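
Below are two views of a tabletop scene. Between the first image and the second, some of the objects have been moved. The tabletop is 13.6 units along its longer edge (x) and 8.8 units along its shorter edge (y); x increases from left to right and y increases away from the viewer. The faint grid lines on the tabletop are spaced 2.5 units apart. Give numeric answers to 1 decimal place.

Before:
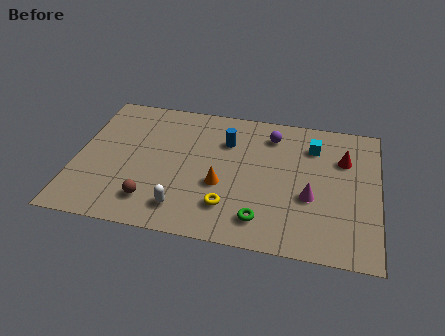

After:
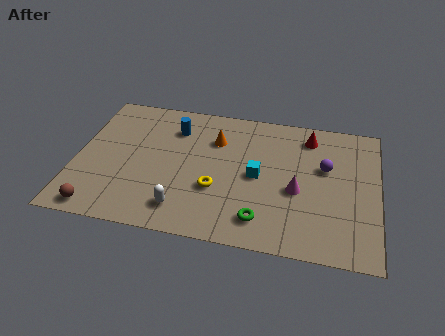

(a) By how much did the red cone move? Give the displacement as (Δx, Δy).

(-1.6, 1.2)

From the two frames, the red cone sits at roughly (12.0, 6.1) before and (10.4, 7.3) after.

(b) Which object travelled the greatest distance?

the cyan cube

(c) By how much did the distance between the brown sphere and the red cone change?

+1.7

They were about 9.4 units apart before and 11.1 after — 1.7 units further apart.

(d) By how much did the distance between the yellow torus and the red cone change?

-0.6

They were about 6.4 units apart before and 5.8 after — 0.6 units closer together.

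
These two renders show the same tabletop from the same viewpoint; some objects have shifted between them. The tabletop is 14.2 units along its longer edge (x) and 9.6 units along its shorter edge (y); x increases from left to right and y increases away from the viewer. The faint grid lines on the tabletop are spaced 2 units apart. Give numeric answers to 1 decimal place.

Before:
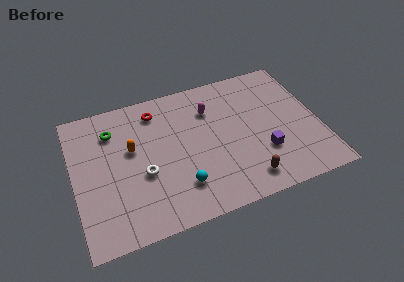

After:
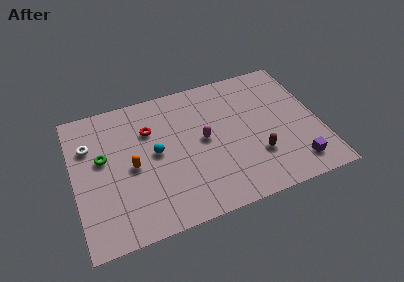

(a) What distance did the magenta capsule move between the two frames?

2.1

The magenta capsule moved from about (8.1, 7.0) to (7.5, 5.0), a distance of √(0.6² + 2.0²) ≈ 2.1.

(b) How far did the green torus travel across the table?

1.8

The green torus moved from about (2.4, 7.3) to (1.7, 5.6), a distance of √(0.7² + 1.7²) ≈ 1.8.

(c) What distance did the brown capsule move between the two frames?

1.6

From (9.6, 1.5) to (10.4, 2.9), the brown capsule covered √(0.8² + 1.4²) ≈ 1.6 units.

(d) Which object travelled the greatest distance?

the white torus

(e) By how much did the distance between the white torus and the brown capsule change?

+4.0

The distance was about 6.1 in the first image and 10.1 in the second, so they moved 4.0 units further apart.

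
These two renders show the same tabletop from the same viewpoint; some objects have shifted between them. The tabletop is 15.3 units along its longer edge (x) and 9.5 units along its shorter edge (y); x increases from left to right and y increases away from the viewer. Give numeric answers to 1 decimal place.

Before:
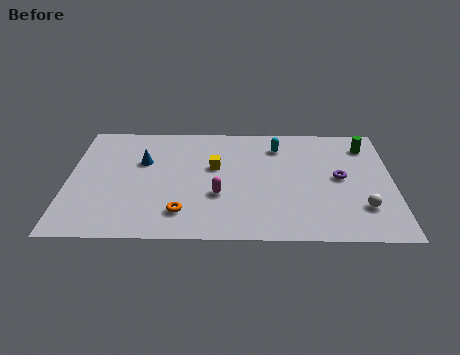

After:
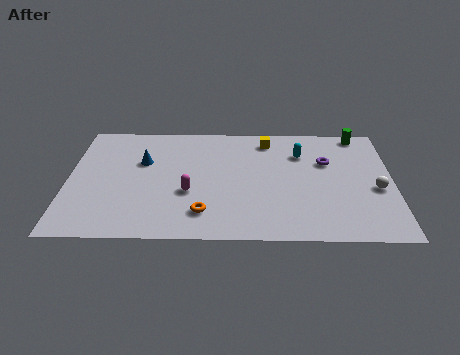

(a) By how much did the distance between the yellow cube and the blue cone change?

+2.8

Before: roughly 3.4 units apart; after: 6.2. That's 2.8 units further apart.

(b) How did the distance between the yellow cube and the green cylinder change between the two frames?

-3.0

They were about 7.4 units apart before and 4.4 after — 3.0 units closer together.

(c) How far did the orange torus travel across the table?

1.0

From (5.4, 2.0) to (6.4, 2.0), the orange torus covered √(1.0² + 0.0²) ≈ 1.0 units.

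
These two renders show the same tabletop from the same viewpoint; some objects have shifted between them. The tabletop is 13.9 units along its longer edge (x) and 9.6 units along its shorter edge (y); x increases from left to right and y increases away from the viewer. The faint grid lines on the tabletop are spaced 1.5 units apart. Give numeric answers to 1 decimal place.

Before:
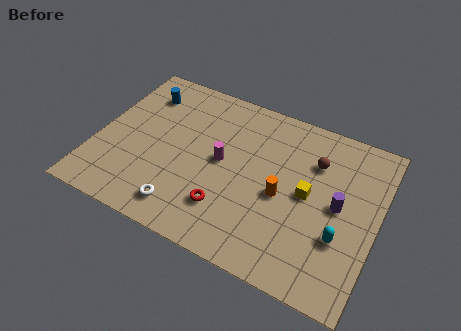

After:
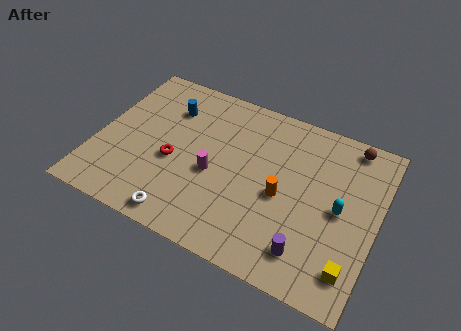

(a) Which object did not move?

the orange cylinder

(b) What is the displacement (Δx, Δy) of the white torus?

(0.0, -0.5)

The white torus started near (4.8, 1.5) and ended near (4.8, 1.0).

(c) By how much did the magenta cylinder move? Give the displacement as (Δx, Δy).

(-0.3, -0.9)

The magenta cylinder was at about (6.2, 5.0) and moved to about (5.9, 4.1).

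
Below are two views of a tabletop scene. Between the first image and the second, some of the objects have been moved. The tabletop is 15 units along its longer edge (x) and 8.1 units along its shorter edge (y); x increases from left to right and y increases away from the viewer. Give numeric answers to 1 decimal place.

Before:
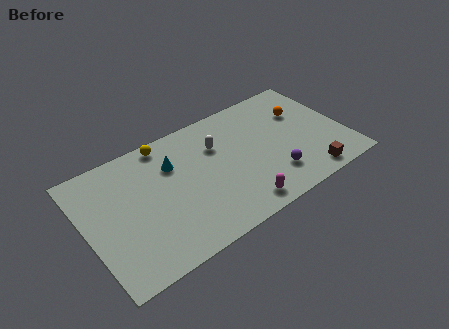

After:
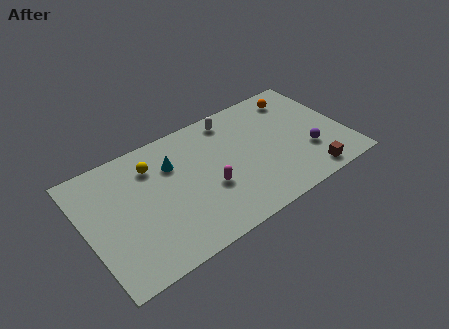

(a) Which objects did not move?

the brown cube and the cyan cone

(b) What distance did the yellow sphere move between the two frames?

1.4

The yellow sphere moved from about (5.0, 7.3) to (4.1, 6.2), a distance of √(0.9² + 1.1²) ≈ 1.4.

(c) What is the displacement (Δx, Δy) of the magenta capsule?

(-1.4, 2.0)

From the two frames, the magenta capsule sits at roughly (8.3, 1.1) before and (6.9, 3.1) after.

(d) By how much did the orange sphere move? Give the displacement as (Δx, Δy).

(-0.1, 1.2)

From the two frames, the orange sphere sits at roughly (12.9, 5.5) before and (12.8, 6.7) after.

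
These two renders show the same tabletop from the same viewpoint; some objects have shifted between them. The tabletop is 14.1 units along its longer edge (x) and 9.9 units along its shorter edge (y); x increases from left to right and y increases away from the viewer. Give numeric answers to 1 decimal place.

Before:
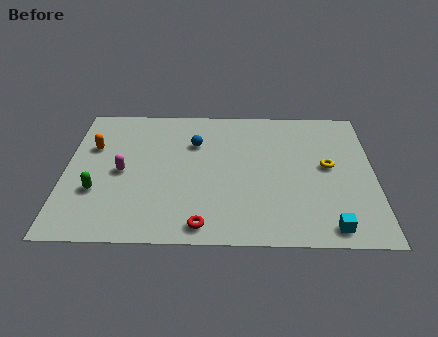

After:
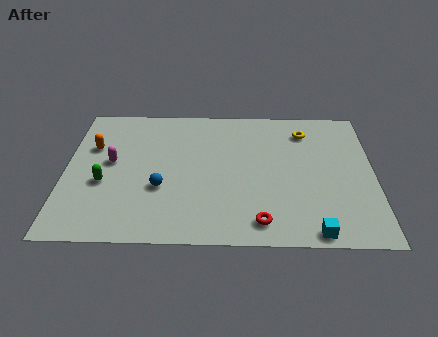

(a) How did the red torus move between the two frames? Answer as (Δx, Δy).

(2.6, 0.3)

The red torus started near (6.3, 1.1) and ended near (8.9, 1.4).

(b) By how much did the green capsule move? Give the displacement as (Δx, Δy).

(0.3, 0.6)

The green capsule started near (1.5, 3.3) and ended near (1.8, 3.9).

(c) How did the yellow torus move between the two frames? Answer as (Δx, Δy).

(-1.0, 2.6)

From the two frames, the yellow torus sits at roughly (12.0, 5.3) before and (11.0, 7.9) after.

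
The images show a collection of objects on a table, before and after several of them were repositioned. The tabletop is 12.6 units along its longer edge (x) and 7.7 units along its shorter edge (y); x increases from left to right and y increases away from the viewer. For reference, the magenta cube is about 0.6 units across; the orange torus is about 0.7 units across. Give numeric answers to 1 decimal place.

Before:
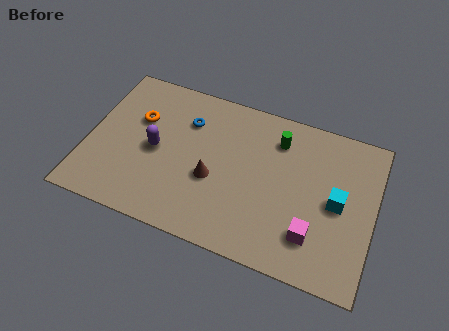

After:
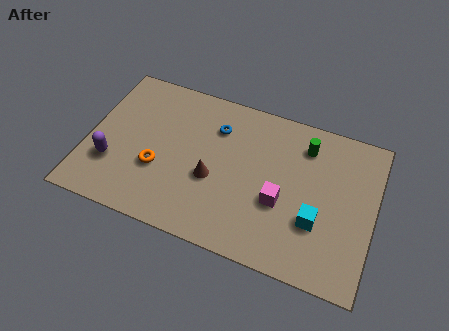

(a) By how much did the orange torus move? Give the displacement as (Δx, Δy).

(1.1, -2.2)

The orange torus was at about (2.1, 5.0) and moved to about (3.2, 2.8).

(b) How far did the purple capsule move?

2.2

The purple capsule moved from about (3.0, 3.7) to (1.2, 2.4), a distance of √(1.8² + 1.3²) ≈ 2.2.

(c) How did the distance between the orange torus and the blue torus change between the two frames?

+1.5

Before: roughly 2.2 units apart; after: 3.7. That's 1.5 units further apart.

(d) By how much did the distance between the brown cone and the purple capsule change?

+1.8

Before: roughly 2.7 units apart; after: 4.5. That's 1.8 units further apart.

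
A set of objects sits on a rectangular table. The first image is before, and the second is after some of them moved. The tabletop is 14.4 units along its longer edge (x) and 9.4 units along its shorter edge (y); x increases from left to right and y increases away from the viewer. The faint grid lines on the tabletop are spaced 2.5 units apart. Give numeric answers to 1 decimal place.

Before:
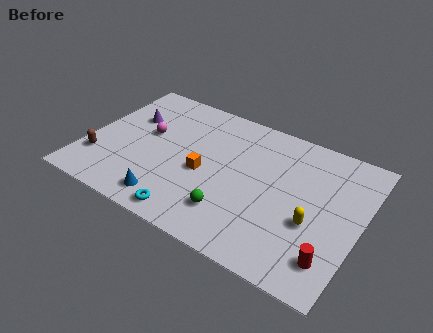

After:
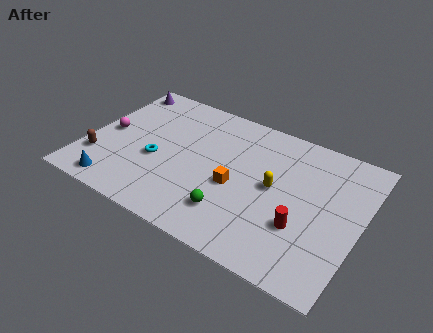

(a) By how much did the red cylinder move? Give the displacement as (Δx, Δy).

(-1.7, 1.2)

The red cylinder started near (13.3, 1.9) and ended near (11.6, 3.1).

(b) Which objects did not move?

the green sphere and the brown capsule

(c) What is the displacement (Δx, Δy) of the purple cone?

(-1.0, 2.0)

From the two frames, the purple cone sits at roughly (1.9, 6.2) before and (0.9, 8.2) after.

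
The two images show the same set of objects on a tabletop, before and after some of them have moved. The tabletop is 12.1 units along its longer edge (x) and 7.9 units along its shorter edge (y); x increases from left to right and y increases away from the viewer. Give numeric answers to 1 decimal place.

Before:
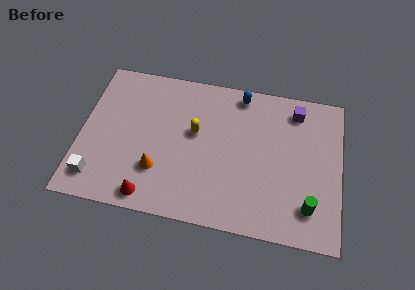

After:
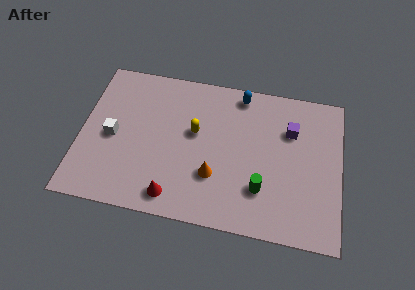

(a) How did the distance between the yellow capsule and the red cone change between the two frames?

-0.6

Before: roughly 4.2 units apart; after: 3.6. That's 0.6 units closer together.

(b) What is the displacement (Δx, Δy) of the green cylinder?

(-2.2, 0.5)

The green cylinder started near (10.7, 1.7) and ended near (8.5, 2.2).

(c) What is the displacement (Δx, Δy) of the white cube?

(0.6, 2.3)

The white cube started near (0.9, 1.4) and ended near (1.5, 3.7).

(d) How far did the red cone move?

1.1

The red cone moved from about (3.4, 0.9) to (4.5, 1.1), a distance of √(1.1² + 0.2²) ≈ 1.1.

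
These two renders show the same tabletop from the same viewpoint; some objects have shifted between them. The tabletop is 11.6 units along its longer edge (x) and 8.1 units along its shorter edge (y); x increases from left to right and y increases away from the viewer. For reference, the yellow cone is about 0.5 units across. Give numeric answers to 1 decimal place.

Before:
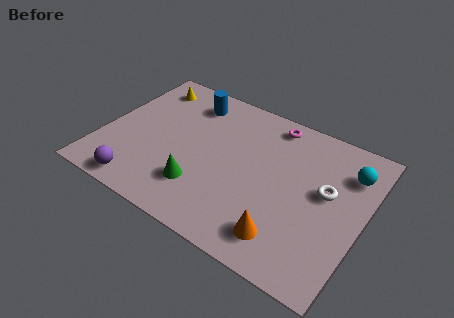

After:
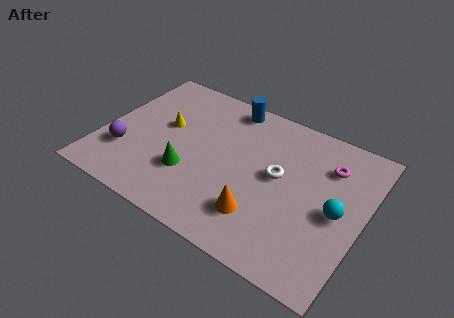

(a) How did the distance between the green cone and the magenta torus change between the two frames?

+1.1

The distance was about 5.5 in the first image and 6.6 in the second, so they moved 1.1 units further apart.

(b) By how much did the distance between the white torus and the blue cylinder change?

-2.9

The distance was about 6.8 in the first image and 3.9 in the second, so they moved 2.9 units closer together.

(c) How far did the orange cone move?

1.3

The orange cone was near (8.6, 1.5) before and (7.4, 2.0) after, so it travelled √(1.2² + 0.5²) ≈ 1.3 units.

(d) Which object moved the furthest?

the magenta torus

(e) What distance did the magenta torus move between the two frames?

2.9

The magenta torus moved from about (7.1, 7.1) to (9.8, 6.0), a distance of √(2.7² + 1.1²) ≈ 2.9.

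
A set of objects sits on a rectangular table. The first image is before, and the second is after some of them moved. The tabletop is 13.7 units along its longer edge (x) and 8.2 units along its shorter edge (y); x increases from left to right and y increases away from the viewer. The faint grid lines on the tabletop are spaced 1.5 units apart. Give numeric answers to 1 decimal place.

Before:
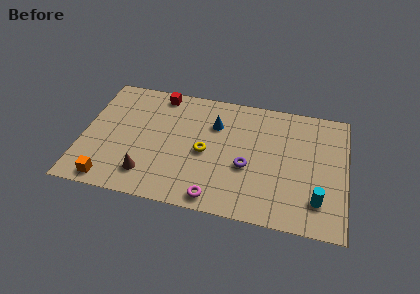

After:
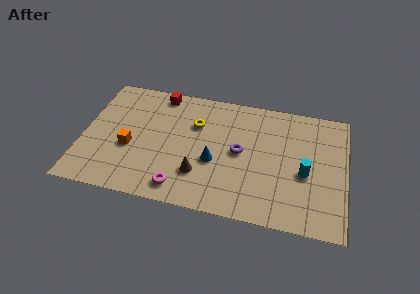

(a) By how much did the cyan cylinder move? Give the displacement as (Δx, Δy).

(-0.7, 1.6)

From the two frames, the cyan cylinder sits at roughly (12.3, 1.9) before and (11.6, 3.5) after.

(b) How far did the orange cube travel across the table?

2.6

The orange cube was near (1.6, 0.9) before and (2.5, 3.3) after, so it travelled √(0.9² + 2.4²) ≈ 2.6 units.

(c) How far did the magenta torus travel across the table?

1.8

The magenta torus was near (7.1, 0.9) before and (5.3, 1.2) after, so it travelled √(1.8² + 0.3²) ≈ 1.8 units.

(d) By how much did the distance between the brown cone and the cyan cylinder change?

-3.3

Before: roughly 8.8 units apart; after: 5.5. That's 3.3 units closer together.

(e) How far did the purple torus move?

1.0

From (8.6, 3.3) to (8.2, 4.2), the purple torus covered √(0.4² + 0.9²) ≈ 1.0 units.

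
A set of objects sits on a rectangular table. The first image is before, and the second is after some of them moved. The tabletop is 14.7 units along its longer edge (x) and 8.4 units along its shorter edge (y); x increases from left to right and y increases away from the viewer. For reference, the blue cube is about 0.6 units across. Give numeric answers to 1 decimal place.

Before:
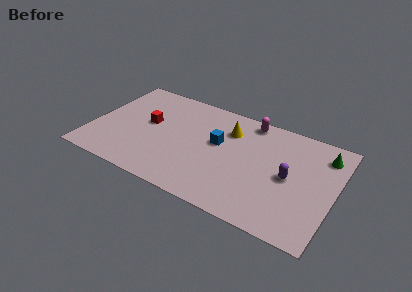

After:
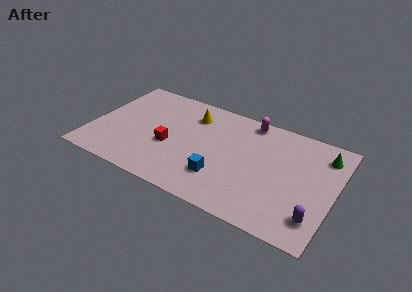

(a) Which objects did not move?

the magenta capsule and the green cone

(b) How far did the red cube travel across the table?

2.0

The red cube was near (3.3, 4.7) before and (4.8, 3.4) after, so it travelled √(1.5² + 1.3²) ≈ 2.0 units.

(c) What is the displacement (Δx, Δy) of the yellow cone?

(-2.3, 0.3)

The yellow cone started near (8.1, 6.2) and ended near (5.8, 6.5).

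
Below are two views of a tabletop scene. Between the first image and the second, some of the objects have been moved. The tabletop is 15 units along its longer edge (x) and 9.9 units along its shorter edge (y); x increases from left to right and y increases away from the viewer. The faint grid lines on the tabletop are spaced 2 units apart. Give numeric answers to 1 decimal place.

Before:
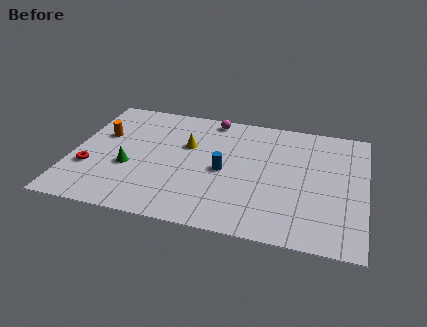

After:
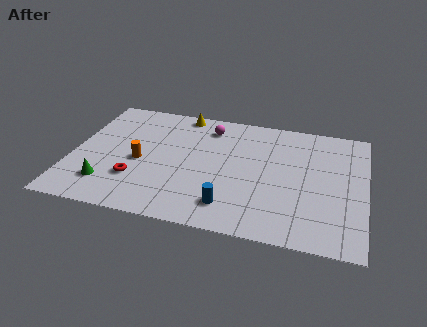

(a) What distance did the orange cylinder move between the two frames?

2.8

From (1.4, 6.2) to (3.5, 4.4), the orange cylinder covered √(2.1² + 1.8²) ≈ 2.8 units.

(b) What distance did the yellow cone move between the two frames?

2.7

The yellow cone moved from about (5.8, 6.3) to (5.3, 9.0), a distance of √(0.5² + 2.7²) ≈ 2.7.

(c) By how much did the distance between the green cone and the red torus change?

-0.5

They were about 2.1 units apart before and 1.6 after — 0.5 units closer together.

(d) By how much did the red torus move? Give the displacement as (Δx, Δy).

(2.4, -0.4)

From the two frames, the red torus sits at roughly (1.0, 3.3) before and (3.4, 2.9) after.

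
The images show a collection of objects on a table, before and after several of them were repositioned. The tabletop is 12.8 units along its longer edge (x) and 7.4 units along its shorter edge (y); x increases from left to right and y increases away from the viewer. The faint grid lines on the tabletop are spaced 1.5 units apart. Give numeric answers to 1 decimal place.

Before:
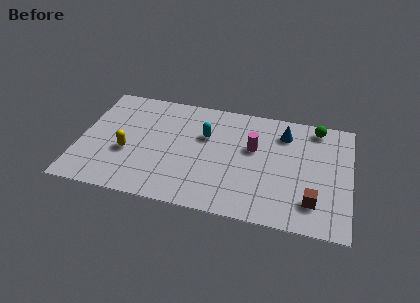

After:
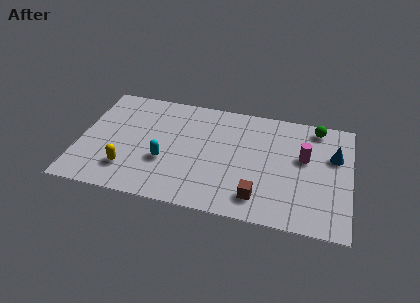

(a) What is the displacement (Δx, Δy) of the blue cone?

(2.4, -1.0)

From the two frames, the blue cone sits at roughly (9.6, 5.8) before and (12.0, 4.8) after.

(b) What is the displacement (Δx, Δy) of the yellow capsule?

(0.1, -1.1)

From the two frames, the yellow capsule sits at roughly (2.3, 2.9) before and (2.4, 1.8) after.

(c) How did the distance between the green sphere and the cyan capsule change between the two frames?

+2.5

Before: roughly 5.5 units apart; after: 8.0. That's 2.5 units further apart.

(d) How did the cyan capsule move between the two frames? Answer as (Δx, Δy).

(-1.8, -2.1)

From the two frames, the cyan capsule sits at roughly (5.9, 4.8) before and (4.1, 2.7) after.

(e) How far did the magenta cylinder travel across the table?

2.4

The magenta cylinder moved from about (8.2, 4.5) to (10.6, 4.4), a distance of √(2.4² + 0.1²) ≈ 2.4.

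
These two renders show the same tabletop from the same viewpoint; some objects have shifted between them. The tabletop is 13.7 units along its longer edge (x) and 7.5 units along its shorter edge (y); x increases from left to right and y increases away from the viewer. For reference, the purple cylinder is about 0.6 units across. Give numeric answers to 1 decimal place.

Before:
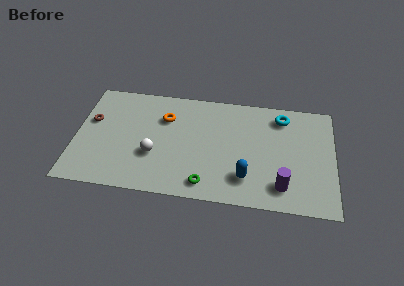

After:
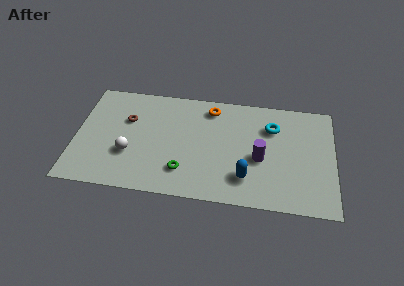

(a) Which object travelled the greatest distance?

the orange torus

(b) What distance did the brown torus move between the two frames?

1.9

From (0.8, 4.6) to (2.7, 4.9), the brown torus covered √(1.9² + 0.3²) ≈ 1.9 units.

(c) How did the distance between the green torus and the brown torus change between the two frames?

-2.7

Before: roughly 7.1 units apart; after: 4.4. That's 2.7 units closer together.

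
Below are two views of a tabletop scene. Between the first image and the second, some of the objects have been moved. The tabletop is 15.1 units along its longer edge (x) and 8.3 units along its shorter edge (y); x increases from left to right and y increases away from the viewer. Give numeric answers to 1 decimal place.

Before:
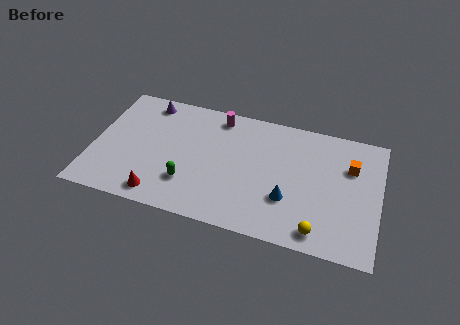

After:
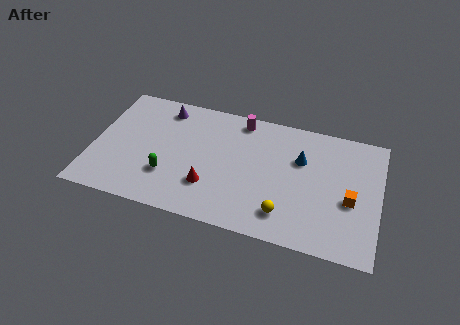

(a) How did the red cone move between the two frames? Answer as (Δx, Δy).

(2.5, 1.3)

The red cone was at about (3.8, 1.1) and moved to about (6.3, 2.4).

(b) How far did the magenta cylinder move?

1.2

From (6.4, 7.2) to (7.6, 7.3), the magenta cylinder covered √(1.2² + 0.1²) ≈ 1.2 units.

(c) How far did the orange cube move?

2.2

The orange cube moved from about (13.5, 5.7) to (13.6, 3.5), a distance of √(0.1² + 2.2²) ≈ 2.2.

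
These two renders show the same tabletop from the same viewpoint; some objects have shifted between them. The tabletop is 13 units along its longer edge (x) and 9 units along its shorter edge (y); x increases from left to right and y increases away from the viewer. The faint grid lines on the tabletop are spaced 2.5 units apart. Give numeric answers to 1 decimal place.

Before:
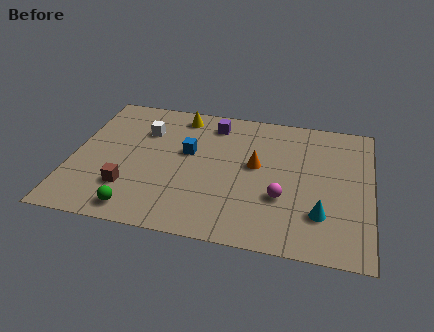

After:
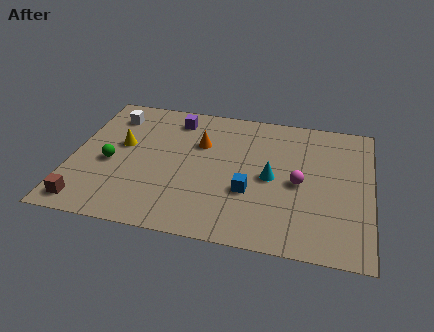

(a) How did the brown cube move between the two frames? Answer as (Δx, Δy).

(-1.7, -1.3)

From the two frames, the brown cube sits at roughly (2.6, 2.4) before and (0.9, 1.1) after.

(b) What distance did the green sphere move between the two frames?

3.1

The green sphere moved from about (3.1, 1.1) to (1.7, 3.9), a distance of √(1.4² + 2.8²) ≈ 3.1.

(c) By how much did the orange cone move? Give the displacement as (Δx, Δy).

(-2.5, 1.0)

The orange cone started near (8.0, 5.0) and ended near (5.5, 6.0).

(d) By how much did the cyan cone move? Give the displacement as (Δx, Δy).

(-2.2, 1.9)

The cyan cone started near (10.9, 2.4) and ended near (8.7, 4.3).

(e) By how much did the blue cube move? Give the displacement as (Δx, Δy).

(2.8, -2.1)

From the two frames, the blue cube sits at roughly (5.0, 5.3) before and (7.8, 3.2) after.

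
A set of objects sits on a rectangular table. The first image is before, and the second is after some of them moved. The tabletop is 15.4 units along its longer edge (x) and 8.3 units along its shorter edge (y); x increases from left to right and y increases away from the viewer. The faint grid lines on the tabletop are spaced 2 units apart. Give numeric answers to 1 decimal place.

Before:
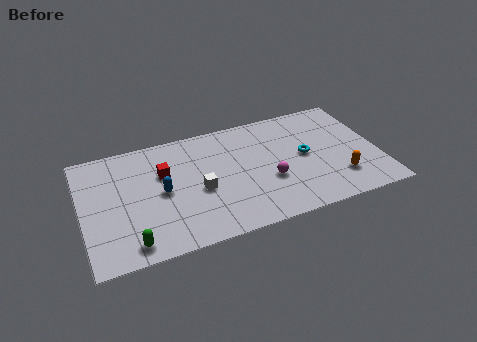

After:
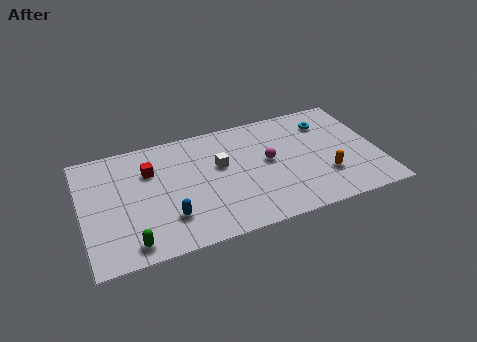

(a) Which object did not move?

the green capsule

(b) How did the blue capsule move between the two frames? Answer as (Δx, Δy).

(0.2, -1.9)

From the two frames, the blue capsule sits at roughly (4.1, 4.1) before and (4.3, 2.2) after.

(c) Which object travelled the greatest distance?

the cyan torus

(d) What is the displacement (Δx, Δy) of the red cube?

(-0.7, 0.4)

The red cube started near (4.3, 5.4) and ended near (3.6, 5.8).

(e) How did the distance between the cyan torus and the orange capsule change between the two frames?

+1.2

They were about 2.7 units apart before and 3.9 after — 1.2 units further apart.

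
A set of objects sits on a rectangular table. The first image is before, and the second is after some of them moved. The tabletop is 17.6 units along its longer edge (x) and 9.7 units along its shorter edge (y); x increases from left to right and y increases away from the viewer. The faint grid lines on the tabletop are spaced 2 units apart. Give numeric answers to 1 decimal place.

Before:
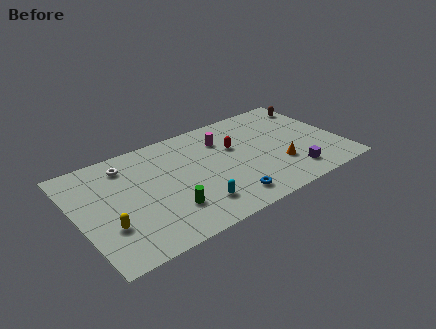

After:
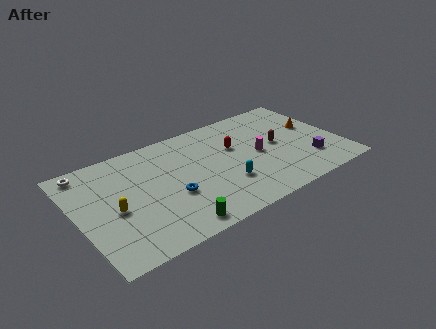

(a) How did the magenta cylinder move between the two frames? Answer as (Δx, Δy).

(2.0, -2.5)

The magenta cylinder started near (10.1, 7.2) and ended near (12.1, 4.7).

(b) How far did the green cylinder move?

1.5

The green cylinder moved from about (5.6, 2.6) to (5.7, 1.1), a distance of √(0.1² + 1.5²) ≈ 1.5.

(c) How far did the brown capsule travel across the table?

4.3

The brown capsule moved from about (16.7, 7.9) to (13.5, 5.0), a distance of √(3.2² + 2.9²) ≈ 4.3.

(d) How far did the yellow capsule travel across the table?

1.3

The yellow capsule was near (1.7, 3.1) before and (2.3, 4.3) after, so it travelled √(0.6² + 1.2²) ≈ 1.3 units.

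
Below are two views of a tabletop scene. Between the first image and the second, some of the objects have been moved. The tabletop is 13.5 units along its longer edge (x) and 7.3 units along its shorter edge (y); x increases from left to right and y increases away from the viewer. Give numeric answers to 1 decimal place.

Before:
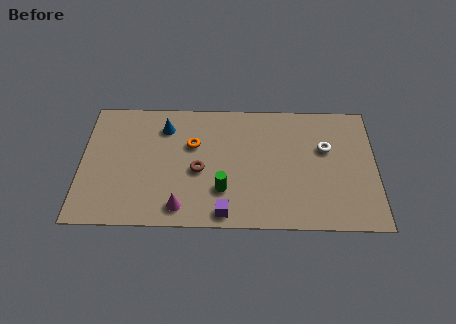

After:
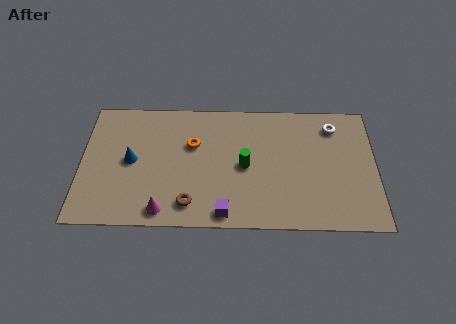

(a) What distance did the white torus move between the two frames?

1.4

The white torus moved from about (11.2, 4.6) to (11.6, 5.9), a distance of √(0.4² + 1.3²) ≈ 1.4.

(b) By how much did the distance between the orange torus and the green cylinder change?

-0.3

They were about 3.0 units apart before and 2.7 after — 0.3 units closer together.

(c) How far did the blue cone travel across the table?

2.5

From (3.8, 5.7) to (2.3, 3.7), the blue cone covered √(1.5² + 2.0²) ≈ 2.5 units.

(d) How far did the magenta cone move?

0.8

From (4.6, 1.1) to (3.8, 0.9), the magenta cone covered √(0.8² + 0.2²) ≈ 0.8 units.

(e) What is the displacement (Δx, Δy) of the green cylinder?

(1.0, 1.4)

The green cylinder was at about (6.5, 2.1) and moved to about (7.5, 3.5).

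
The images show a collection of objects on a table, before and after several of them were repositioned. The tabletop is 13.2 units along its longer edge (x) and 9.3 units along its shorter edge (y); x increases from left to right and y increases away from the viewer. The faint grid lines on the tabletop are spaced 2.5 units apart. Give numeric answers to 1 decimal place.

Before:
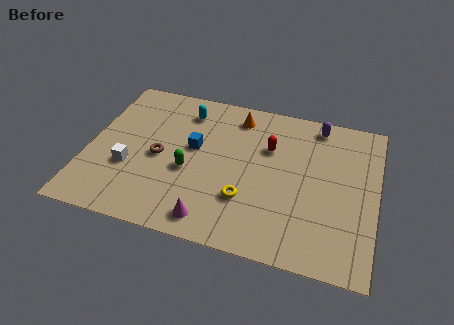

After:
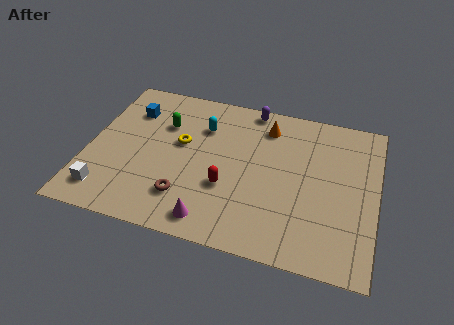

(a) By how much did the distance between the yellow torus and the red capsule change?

-0.4

Before: roughly 3.5 units apart; after: 3.1. That's 0.4 units closer together.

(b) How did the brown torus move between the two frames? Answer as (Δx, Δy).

(1.4, -2.1)

The brown torus was at about (3.3, 4.3) and moved to about (4.7, 2.2).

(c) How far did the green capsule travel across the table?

3.0

The green capsule was near (4.7, 3.8) before and (3.3, 6.4) after, so it travelled √(1.4² + 2.6²) ≈ 3.0 units.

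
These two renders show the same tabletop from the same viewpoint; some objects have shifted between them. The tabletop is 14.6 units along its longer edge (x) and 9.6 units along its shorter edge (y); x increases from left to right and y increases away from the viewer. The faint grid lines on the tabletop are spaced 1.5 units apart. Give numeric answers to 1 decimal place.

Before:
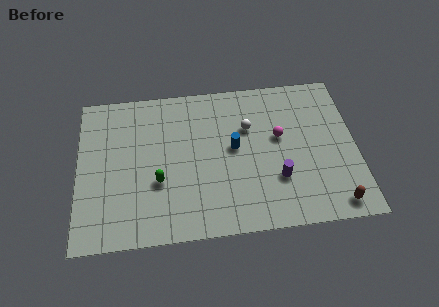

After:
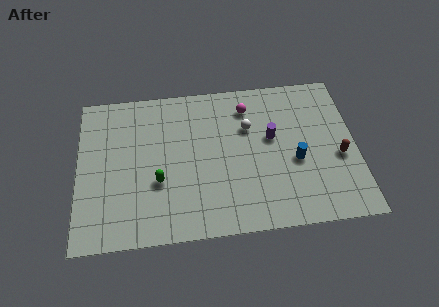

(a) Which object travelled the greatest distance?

the blue cylinder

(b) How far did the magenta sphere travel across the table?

2.6

The magenta sphere moved from about (10.6, 5.6) to (9.0, 7.7), a distance of √(1.6² + 2.1²) ≈ 2.6.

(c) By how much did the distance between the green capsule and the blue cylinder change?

+2.9

The distance was about 4.3 in the first image and 7.2 in the second, so they moved 2.9 units further apart.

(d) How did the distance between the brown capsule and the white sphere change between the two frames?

-1.5

They were about 6.8 units apart before and 5.3 after — 1.5 units closer together.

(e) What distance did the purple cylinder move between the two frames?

2.6

From (10.4, 3.0) to (10.2, 5.6), the purple cylinder covered √(0.2² + 2.6²) ≈ 2.6 units.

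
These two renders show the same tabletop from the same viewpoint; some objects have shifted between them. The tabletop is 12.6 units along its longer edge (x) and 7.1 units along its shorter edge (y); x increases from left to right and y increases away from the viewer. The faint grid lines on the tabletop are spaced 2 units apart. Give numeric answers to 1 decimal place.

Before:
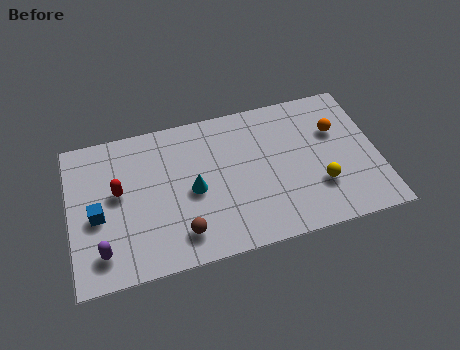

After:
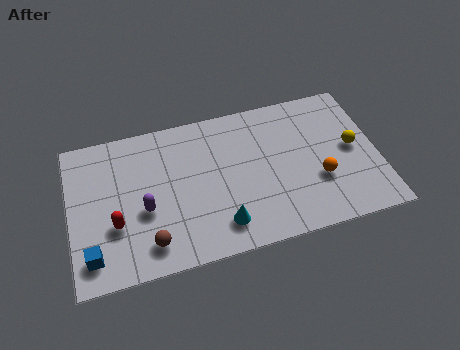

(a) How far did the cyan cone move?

2.1

From (5.0, 3.3) to (6.0, 1.4), the cyan cone covered √(1.0² + 1.9²) ≈ 2.1 units.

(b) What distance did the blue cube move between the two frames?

1.8

From (1.1, 3.1) to (0.8, 1.3), the blue cube covered √(0.3² + 1.8²) ≈ 1.8 units.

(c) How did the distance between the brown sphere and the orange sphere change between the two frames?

-0.3

The distance was about 7.4 in the first image and 7.1 in the second, so they moved 0.3 units closer together.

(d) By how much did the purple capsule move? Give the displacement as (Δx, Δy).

(1.8, 1.5)

From the two frames, the purple capsule sits at roughly (1.2, 1.4) before and (3.0, 2.9) after.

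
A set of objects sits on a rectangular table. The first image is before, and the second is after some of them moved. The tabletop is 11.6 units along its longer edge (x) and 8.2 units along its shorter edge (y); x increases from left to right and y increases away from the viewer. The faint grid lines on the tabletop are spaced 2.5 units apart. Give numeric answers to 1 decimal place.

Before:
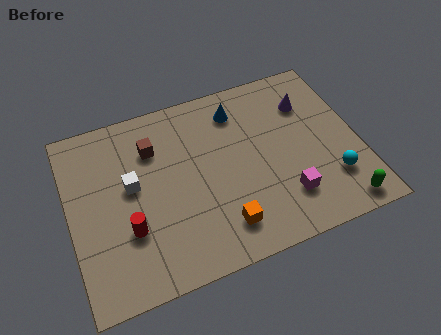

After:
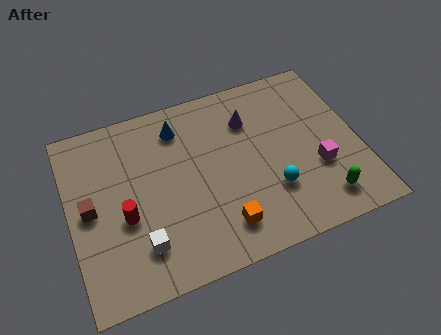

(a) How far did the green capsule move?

0.9

The green capsule moved from about (10.5, 0.9) to (9.8, 1.4), a distance of √(0.7² + 0.5²) ≈ 0.9.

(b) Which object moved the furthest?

the brown cube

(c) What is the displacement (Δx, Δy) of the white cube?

(0.1, -2.7)

The white cube started near (2.5, 4.6) and ended near (2.6, 1.9).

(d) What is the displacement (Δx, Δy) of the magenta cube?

(1.4, 0.9)

From the two frames, the magenta cube sits at roughly (8.4, 2.0) before and (9.8, 2.9) after.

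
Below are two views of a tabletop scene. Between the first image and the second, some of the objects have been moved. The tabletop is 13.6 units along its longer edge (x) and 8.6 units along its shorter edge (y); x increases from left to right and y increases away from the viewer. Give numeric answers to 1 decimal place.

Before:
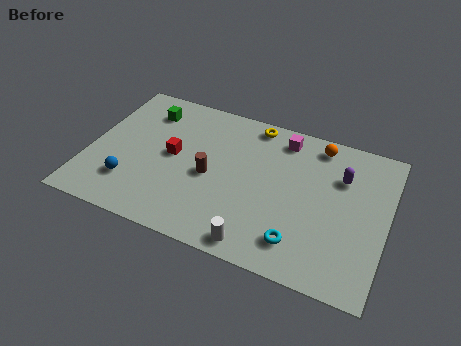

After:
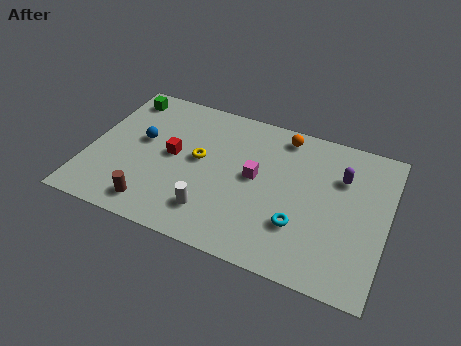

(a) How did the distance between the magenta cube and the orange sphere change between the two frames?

+1.5

They were about 1.6 units apart before and 3.1 after — 1.5 units further apart.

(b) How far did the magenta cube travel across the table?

2.9

From (8.6, 7.3) to (7.6, 4.6), the magenta cube covered √(1.0² + 2.7²) ≈ 2.9 units.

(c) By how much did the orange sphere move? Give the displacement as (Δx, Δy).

(-1.6, 0.0)

The orange sphere was at about (10.2, 7.5) and moved to about (8.6, 7.5).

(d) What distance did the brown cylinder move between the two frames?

3.5

The brown cylinder was near (5.6, 3.9) before and (3.3, 1.3) after, so it travelled √(2.3² + 2.6²) ≈ 3.5 units.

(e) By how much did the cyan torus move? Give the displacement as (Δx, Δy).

(-0.1, 0.9)

From the two frames, the cyan torus sits at roughly (9.9, 1.7) before and (9.8, 2.6) after.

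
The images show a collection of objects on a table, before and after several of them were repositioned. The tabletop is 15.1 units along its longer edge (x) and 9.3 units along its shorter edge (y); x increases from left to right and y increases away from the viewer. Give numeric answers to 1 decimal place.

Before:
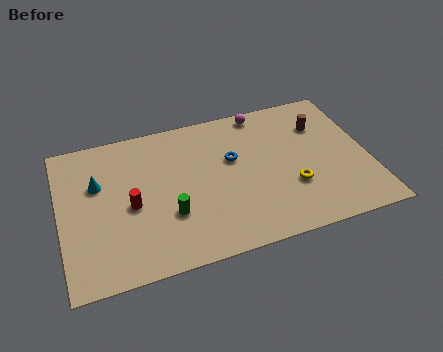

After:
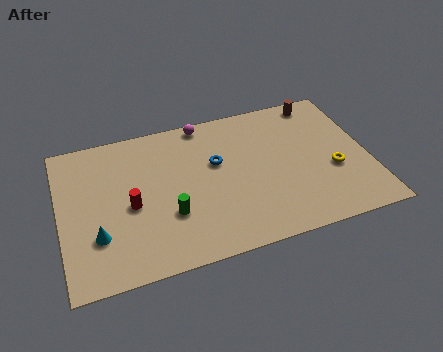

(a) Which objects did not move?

the green cylinder and the red cylinder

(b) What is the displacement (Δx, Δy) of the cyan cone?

(-0.2, -3.2)

The cyan cone started near (1.9, 6.0) and ended near (1.7, 2.8).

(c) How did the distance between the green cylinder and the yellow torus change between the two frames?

+2.1

Before: roughly 6.0 units apart; after: 8.1. That's 2.1 units further apart.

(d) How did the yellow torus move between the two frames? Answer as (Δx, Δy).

(2.1, 0.5)

From the two frames, the yellow torus sits at roughly (11.2, 3.1) before and (13.3, 3.6) after.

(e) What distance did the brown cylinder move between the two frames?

1.6

The brown cylinder was near (13.0, 6.7) before and (13.1, 8.3) after, so it travelled √(0.1² + 1.6²) ≈ 1.6 units.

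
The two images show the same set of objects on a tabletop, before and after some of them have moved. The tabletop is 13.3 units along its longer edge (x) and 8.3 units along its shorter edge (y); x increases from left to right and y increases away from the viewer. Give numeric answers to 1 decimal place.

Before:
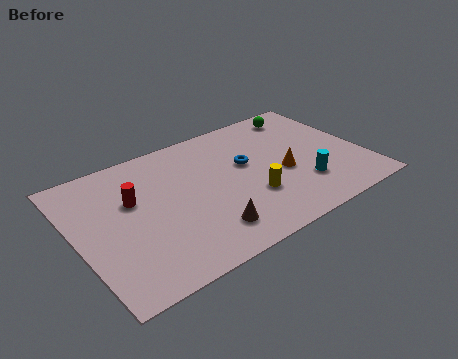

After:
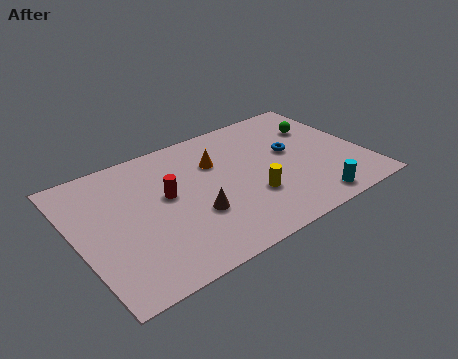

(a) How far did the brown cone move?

1.2

The brown cone moved from about (5.5, 1.7) to (5.2, 2.9), a distance of √(0.3² + 1.2²) ≈ 1.2.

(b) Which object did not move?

the yellow cylinder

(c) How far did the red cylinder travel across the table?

1.6

From (2.7, 5.2) to (4.2, 4.7), the red cylinder covered √(1.5² + 0.5²) ≈ 1.6 units.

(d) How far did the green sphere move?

1.4

The green sphere was near (11.2, 7.1) before and (11.7, 5.8) after, so it travelled √(0.5² + 1.3²) ≈ 1.4 units.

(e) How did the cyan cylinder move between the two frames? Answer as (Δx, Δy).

(0.1, -1.3)

The cyan cylinder was at about (10.2, 2.3) and moved to about (10.3, 1.0).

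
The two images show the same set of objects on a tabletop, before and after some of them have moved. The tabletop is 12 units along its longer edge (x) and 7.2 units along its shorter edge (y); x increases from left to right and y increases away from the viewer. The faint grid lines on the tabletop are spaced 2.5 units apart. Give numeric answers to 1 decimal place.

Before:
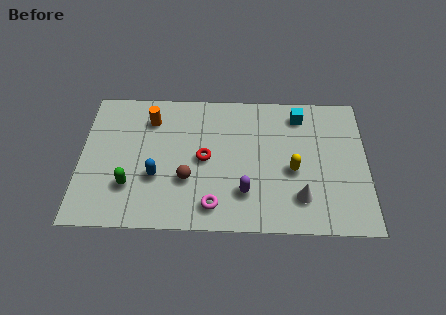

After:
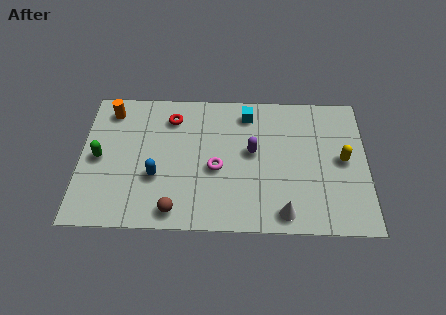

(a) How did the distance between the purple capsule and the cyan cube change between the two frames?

-2.7

The distance was about 4.7 in the first image and 2.0 in the second, so they moved 2.7 units closer together.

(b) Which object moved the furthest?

the red torus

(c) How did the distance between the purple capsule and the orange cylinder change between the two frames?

+0.9

They were about 5.4 units apart before and 6.3 after — 0.9 units further apart.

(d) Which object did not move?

the blue capsule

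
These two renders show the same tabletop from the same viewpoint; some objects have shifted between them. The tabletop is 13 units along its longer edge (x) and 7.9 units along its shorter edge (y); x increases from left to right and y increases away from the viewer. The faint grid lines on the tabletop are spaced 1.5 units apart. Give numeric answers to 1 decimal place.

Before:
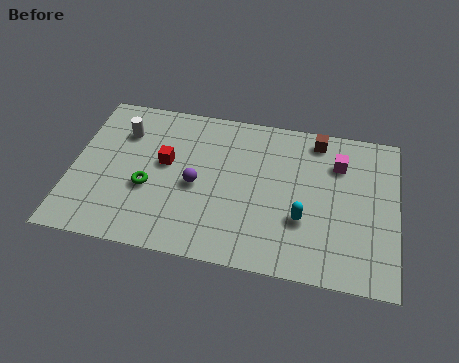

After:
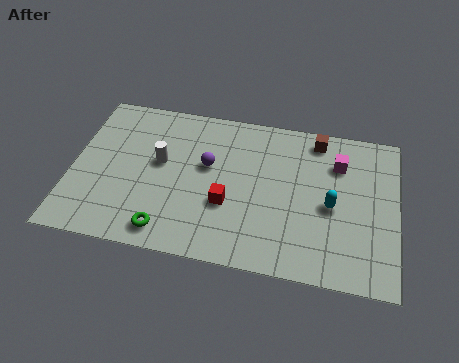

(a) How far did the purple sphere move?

1.2

The purple sphere was near (5.0, 3.6) before and (5.4, 4.7) after, so it travelled √(0.4² + 1.1²) ≈ 1.2 units.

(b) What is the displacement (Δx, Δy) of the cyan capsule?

(1.1, 0.9)

The cyan capsule was at about (9.3, 2.7) and moved to about (10.4, 3.6).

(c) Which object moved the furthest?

the red cube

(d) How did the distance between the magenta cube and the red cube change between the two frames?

-1.8

Before: roughly 7.0 units apart; after: 5.2. That's 1.8 units closer together.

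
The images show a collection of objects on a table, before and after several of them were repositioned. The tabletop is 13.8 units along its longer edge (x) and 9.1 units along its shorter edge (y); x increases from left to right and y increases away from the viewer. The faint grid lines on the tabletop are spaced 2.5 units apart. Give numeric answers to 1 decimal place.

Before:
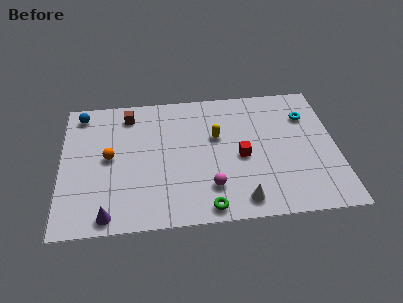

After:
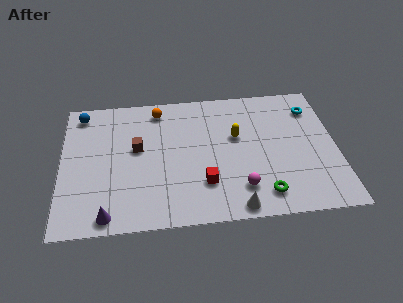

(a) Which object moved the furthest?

the orange sphere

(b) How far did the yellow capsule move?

1.0

The yellow capsule moved from about (7.8, 5.6) to (8.8, 5.5), a distance of √(1.0² + 0.1²) ≈ 1.0.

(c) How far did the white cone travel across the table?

0.5

From (8.9, 1.2) to (8.6, 0.8), the white cone covered √(0.3² + 0.4²) ≈ 0.5 units.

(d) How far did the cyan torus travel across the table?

0.6

From (12.4, 6.6) to (12.7, 7.1), the cyan torus covered √(0.3² + 0.5²) ≈ 0.6 units.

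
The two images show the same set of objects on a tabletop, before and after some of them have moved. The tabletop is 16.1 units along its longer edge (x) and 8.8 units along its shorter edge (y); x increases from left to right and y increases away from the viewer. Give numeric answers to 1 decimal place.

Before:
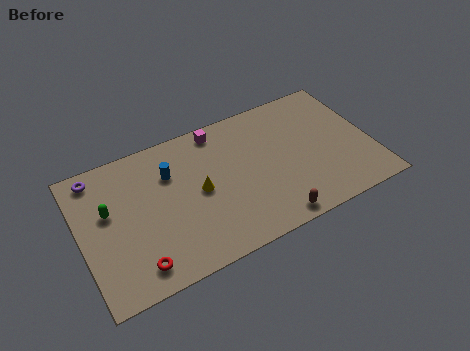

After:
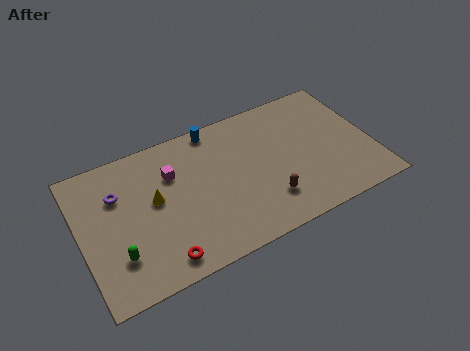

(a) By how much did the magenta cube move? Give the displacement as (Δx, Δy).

(-2.8, -1.7)

The magenta cube was at about (8.0, 7.8) and moved to about (5.2, 6.1).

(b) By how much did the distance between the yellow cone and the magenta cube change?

-2.1

The distance was about 3.7 in the first image and 1.6 in the second, so they moved 2.1 units closer together.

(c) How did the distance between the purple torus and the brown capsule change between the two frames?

-2.5

Before: roughly 11.2 units apart; after: 8.7. That's 2.5 units closer together.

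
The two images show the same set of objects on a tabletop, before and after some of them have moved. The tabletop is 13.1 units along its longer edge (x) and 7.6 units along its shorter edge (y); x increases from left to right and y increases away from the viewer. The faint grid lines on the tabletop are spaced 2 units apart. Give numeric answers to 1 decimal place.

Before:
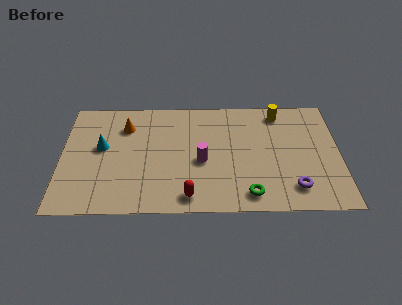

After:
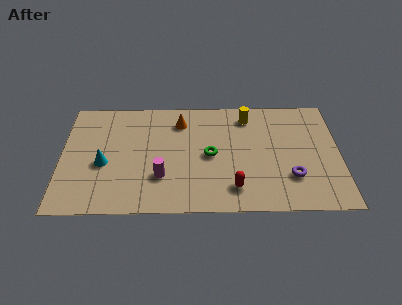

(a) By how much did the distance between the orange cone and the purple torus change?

-2.5

The distance was about 8.9 in the first image and 6.4 in the second, so they moved 2.5 units closer together.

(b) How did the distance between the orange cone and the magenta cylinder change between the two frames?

-0.5

Before: roughly 4.3 units apart; after: 3.8. That's 0.5 units closer together.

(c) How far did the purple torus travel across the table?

0.7

The purple torus moved from about (10.9, 1.5) to (10.8, 2.2), a distance of √(0.1² + 0.7²) ≈ 0.7.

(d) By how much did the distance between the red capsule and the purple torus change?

-2.1

They were about 4.9 units apart before and 2.8 after — 2.1 units closer together.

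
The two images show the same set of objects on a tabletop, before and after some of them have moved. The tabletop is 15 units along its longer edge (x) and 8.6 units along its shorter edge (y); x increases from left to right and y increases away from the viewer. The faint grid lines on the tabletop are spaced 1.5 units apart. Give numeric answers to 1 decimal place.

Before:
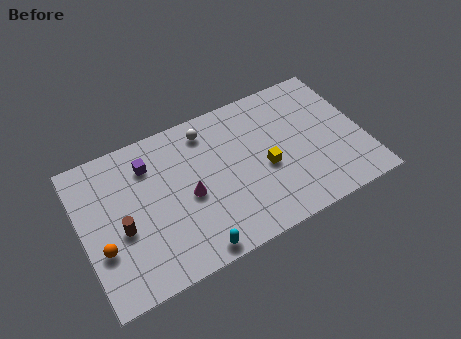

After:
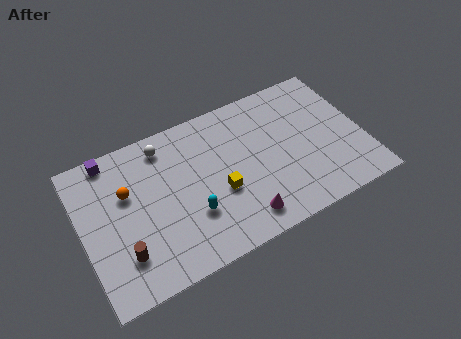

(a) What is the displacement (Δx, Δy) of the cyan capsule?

(0.2, 2.0)

The cyan capsule was at about (5.4, 0.8) and moved to about (5.6, 2.8).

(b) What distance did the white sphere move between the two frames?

2.3

The white sphere moved from about (7.0, 7.2) to (4.7, 7.3), a distance of √(2.3² + 0.1²) ≈ 2.3.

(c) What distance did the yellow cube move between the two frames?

2.5

The yellow cube was near (9.7, 3.7) before and (7.2, 3.4) after, so it travelled √(2.5² + 0.3²) ≈ 2.5 units.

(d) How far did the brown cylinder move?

1.4

From (2.0, 3.6) to (1.9, 2.2), the brown cylinder covered √(0.1² + 1.4²) ≈ 1.4 units.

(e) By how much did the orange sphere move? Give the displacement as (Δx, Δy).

(1.6, 2.5)

The orange sphere was at about (0.9, 3.0) and moved to about (2.5, 5.5).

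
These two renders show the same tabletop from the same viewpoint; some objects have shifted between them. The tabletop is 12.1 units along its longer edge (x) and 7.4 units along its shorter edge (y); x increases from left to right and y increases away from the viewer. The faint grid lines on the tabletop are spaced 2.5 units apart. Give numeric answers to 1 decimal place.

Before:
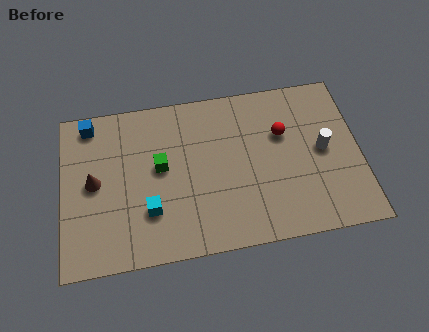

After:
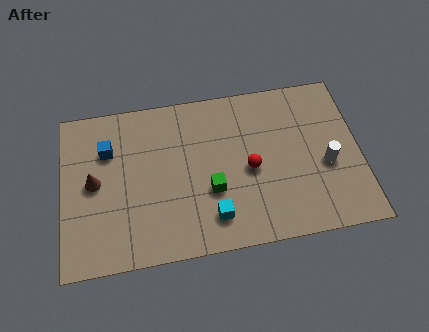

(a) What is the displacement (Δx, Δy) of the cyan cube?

(2.5, -0.7)

The cyan cube started near (3.5, 2.2) and ended near (6.0, 1.5).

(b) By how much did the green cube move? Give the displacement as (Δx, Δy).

(2.0, -1.4)

From the two frames, the green cube sits at roughly (4.0, 4.1) before and (6.0, 2.7) after.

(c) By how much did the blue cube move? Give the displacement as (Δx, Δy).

(0.7, -1.3)

The blue cube started near (1.2, 6.5) and ended near (1.9, 5.2).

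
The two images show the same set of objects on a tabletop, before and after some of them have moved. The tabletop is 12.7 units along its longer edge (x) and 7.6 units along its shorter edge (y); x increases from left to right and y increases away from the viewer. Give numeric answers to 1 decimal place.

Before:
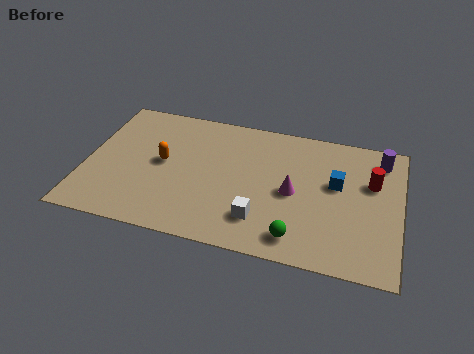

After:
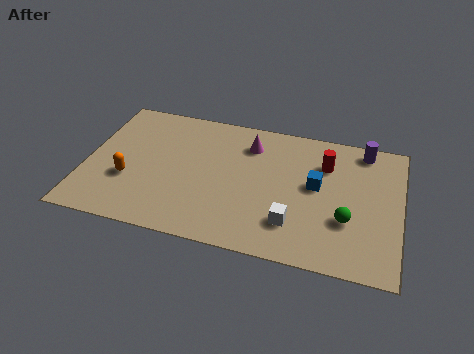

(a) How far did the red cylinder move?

2.0

The red cylinder was near (11.5, 4.9) before and (9.6, 5.5) after, so it travelled √(1.9² + 0.6²) ≈ 2.0 units.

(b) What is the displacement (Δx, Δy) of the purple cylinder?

(-0.7, 0.4)

From the two frames, the purple cylinder sits at roughly (11.8, 6.3) before and (11.1, 6.7) after.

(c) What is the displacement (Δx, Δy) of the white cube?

(1.3, 0.1)

The white cube started near (7.2, 1.8) and ended near (8.5, 1.9).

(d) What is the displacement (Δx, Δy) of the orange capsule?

(-1.3, -1.3)

The orange capsule was at about (3.1, 4.0) and moved to about (1.8, 2.7).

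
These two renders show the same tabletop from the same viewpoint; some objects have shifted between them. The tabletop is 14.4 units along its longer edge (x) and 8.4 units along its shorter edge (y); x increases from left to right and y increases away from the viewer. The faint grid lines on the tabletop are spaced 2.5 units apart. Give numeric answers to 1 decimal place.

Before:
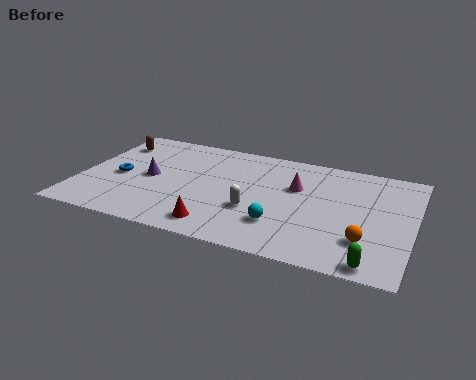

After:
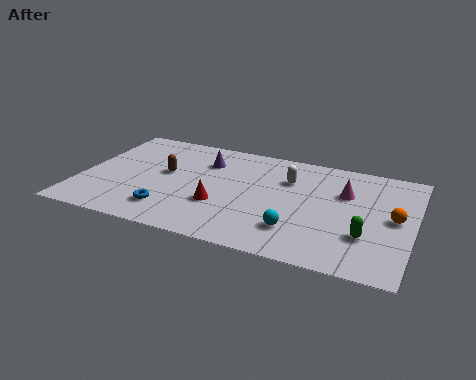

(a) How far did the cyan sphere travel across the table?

0.7

The cyan sphere moved from about (8.9, 2.3) to (9.6, 2.1), a distance of √(0.7² + 0.2²) ≈ 0.7.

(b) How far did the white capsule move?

3.1

The white capsule was near (7.7, 3.0) before and (8.9, 5.9) after, so it travelled √(1.2² + 2.9²) ≈ 3.1 units.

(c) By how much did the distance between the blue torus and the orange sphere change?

-1.1

Before: roughly 10.9 units apart; after: 9.8. That's 1.1 units closer together.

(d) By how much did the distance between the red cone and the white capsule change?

+1.8

The distance was about 2.2 in the first image and 4.0 in the second, so they moved 1.8 units further apart.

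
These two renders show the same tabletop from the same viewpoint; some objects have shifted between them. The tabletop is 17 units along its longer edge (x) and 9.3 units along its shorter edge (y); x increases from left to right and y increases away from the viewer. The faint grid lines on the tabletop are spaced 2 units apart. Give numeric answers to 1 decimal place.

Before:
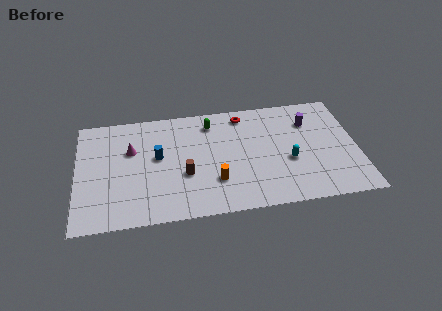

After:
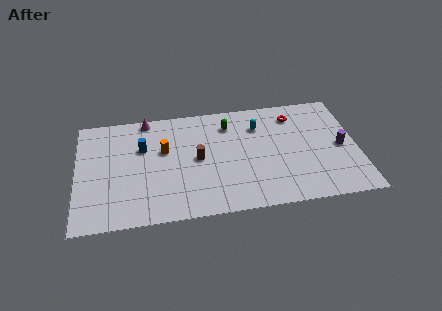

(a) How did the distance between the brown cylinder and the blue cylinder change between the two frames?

+1.3

The distance was about 2.3 in the first image and 3.6 in the second, so they moved 1.3 units further apart.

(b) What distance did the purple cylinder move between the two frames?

3.0

The purple cylinder moved from about (14.2, 6.8) to (16.0, 4.4), a distance of √(1.8² + 2.4²) ≈ 3.0.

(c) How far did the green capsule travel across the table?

1.1

The green capsule was near (8.2, 7.6) before and (9.3, 7.3) after, so it travelled √(1.1² + 0.3²) ≈ 1.1 units.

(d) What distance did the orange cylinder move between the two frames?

4.2

The orange cylinder moved from about (8.3, 2.7) to (5.3, 5.7), a distance of √(3.0² + 3.0²) ≈ 4.2.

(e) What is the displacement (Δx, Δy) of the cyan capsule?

(-1.7, 3.2)

The cyan capsule was at about (12.8, 3.7) and moved to about (11.1, 6.9).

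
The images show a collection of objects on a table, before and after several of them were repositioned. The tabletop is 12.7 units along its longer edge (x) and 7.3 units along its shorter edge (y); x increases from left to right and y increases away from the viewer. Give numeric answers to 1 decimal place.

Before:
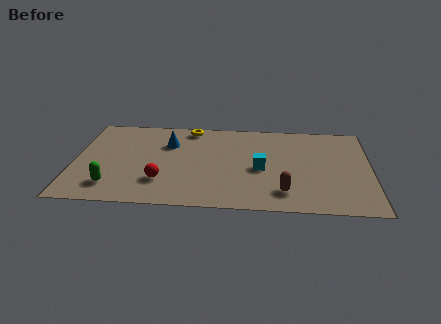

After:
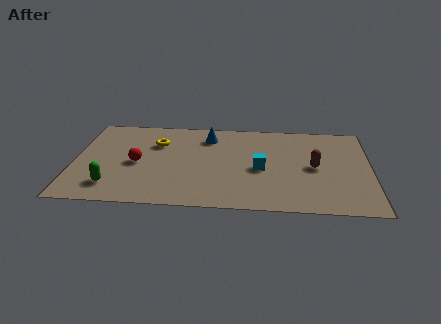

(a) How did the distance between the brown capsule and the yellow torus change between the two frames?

+0.5

The distance was about 6.5 in the first image and 7.0 in the second, so they moved 0.5 units further apart.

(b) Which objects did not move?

the green capsule and the cyan cube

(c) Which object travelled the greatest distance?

the brown capsule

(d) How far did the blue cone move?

1.8

The blue cone moved from about (4.0, 5.1) to (5.7, 5.8), a distance of √(1.7² + 0.7²) ≈ 1.8.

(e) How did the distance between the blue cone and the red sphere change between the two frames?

+0.7

They were about 3.1 units apart before and 3.8 after — 0.7 units further apart.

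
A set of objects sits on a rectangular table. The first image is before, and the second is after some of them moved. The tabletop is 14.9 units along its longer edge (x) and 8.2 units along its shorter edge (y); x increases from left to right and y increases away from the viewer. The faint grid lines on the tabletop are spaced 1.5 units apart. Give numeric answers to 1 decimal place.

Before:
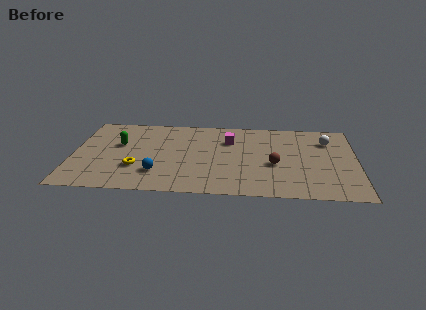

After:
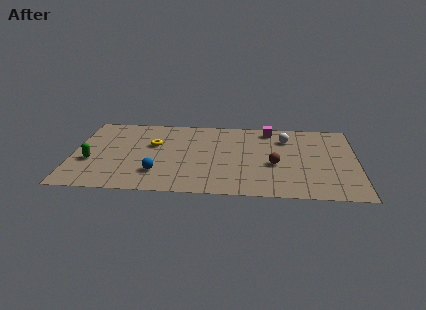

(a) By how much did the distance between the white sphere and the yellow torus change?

-3.5

They were about 10.6 units apart before and 7.1 after — 3.5 units closer together.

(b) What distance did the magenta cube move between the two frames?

2.5

The magenta cube moved from about (8.2, 5.8) to (10.3, 7.1), a distance of √(2.1² + 1.3²) ≈ 2.5.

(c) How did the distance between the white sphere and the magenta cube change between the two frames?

-3.9

Before: roughly 5.2 units apart; after: 1.3. That's 3.9 units closer together.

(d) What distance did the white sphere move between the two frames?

2.2

The white sphere moved from about (13.4, 6.1) to (11.2, 6.2), a distance of √(2.2² + 0.1²) ≈ 2.2.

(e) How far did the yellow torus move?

2.6

From (3.4, 2.6) to (4.2, 5.1), the yellow torus covered √(0.8² + 2.5²) ≈ 2.6 units.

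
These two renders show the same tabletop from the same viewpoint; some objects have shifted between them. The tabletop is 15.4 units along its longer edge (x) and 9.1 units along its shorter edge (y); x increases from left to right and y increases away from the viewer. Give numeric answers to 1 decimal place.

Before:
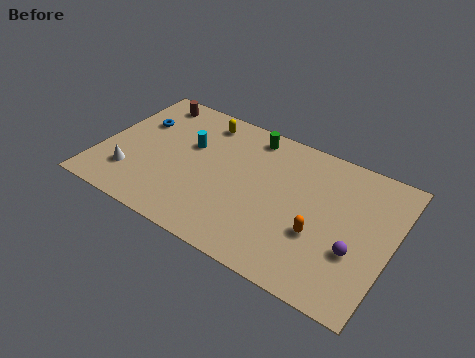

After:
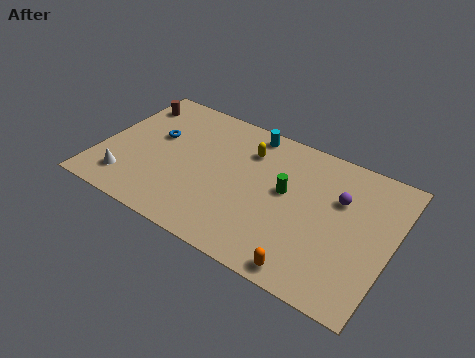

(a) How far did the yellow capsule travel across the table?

2.8

The yellow capsule moved from about (4.9, 7.7) to (7.5, 6.8), a distance of √(2.6² + 0.9²) ≈ 2.8.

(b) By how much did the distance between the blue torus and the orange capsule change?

-0.6

The distance was about 10.6 in the first image and 10.0 in the second, so they moved 0.6 units closer together.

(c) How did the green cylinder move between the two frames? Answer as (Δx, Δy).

(2.3, -2.8)

The green cylinder was at about (7.5, 7.9) and moved to about (9.8, 5.1).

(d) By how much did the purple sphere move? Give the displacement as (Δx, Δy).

(-1.2, 2.8)

The purple sphere started near (13.7, 3.2) and ended near (12.5, 6.0).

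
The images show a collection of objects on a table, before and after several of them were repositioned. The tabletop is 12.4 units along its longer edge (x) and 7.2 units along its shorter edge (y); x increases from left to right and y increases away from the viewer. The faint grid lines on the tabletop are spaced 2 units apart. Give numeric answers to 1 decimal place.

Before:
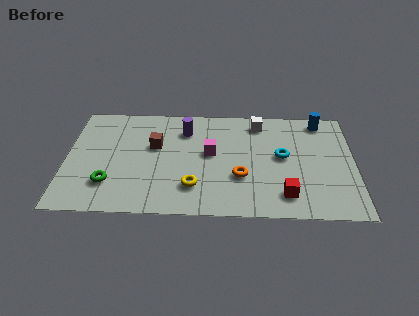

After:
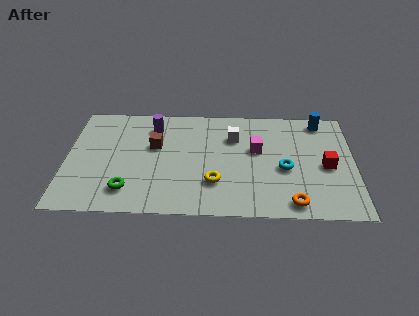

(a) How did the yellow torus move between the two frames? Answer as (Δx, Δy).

(0.9, 0.3)

The yellow torus started near (5.5, 1.8) and ended near (6.4, 2.1).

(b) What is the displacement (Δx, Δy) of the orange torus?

(2.2, -1.6)

The orange torus was at about (7.5, 2.5) and moved to about (9.7, 0.9).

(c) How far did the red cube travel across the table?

2.6

The red cube moved from about (9.4, 1.4) to (11.2, 3.3), a distance of √(1.8² + 1.9²) ≈ 2.6.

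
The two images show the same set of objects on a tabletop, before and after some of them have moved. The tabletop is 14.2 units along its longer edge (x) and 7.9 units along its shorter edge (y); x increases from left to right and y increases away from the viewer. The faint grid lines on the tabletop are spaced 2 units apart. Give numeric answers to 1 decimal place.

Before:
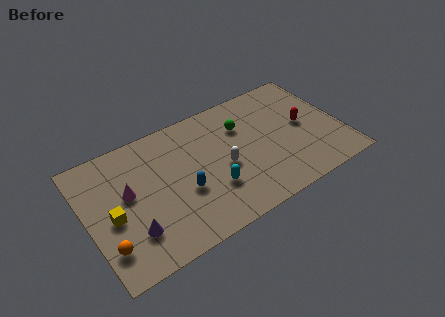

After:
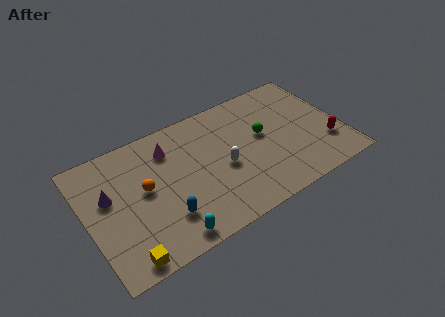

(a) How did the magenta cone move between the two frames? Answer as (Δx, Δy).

(2.5, 1.6)

The magenta cone started near (2.3, 4.5) and ended near (4.8, 6.1).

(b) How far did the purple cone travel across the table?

2.8

From (2.2, 2.1) to (1.3, 4.8), the purple cone covered √(0.9² + 2.7²) ≈ 2.8 units.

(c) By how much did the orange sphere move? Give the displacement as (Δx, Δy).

(2.4, 2.4)

From the two frames, the orange sphere sits at roughly (0.8, 1.9) before and (3.2, 4.3) after.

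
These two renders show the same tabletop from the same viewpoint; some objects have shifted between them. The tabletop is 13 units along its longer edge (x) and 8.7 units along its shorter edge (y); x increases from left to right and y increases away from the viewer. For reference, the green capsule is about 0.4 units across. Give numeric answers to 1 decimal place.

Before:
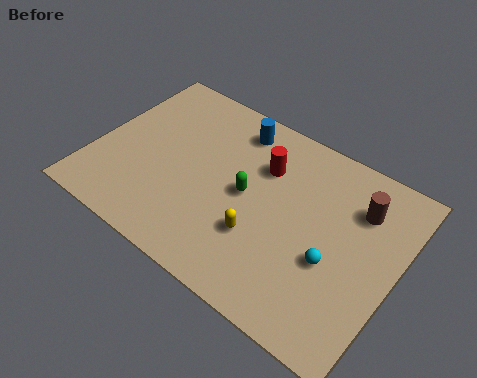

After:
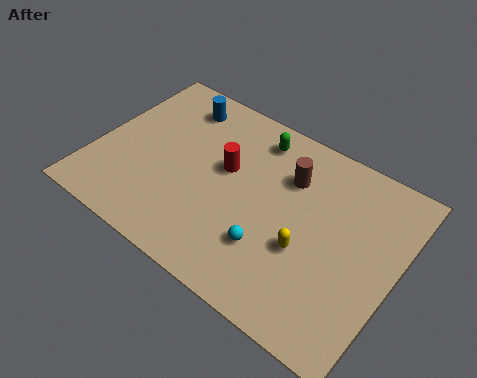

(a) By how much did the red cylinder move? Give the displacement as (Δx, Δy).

(-1.5, -1.0)

The red cylinder was at about (7.0, 6.1) and moved to about (5.5, 5.1).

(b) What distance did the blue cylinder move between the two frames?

2.6

The blue cylinder moved from about (5.5, 7.3) to (2.9, 7.2), a distance of √(2.6² + 0.1²) ≈ 2.6.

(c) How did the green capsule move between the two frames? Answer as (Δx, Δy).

(-0.2, 2.9)

The green capsule started near (6.6, 4.4) and ended near (6.4, 7.3).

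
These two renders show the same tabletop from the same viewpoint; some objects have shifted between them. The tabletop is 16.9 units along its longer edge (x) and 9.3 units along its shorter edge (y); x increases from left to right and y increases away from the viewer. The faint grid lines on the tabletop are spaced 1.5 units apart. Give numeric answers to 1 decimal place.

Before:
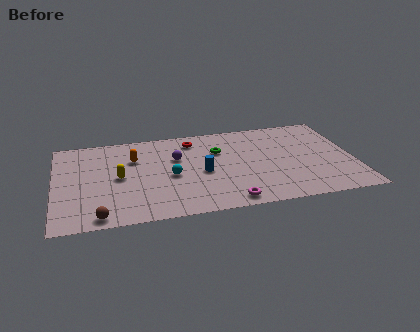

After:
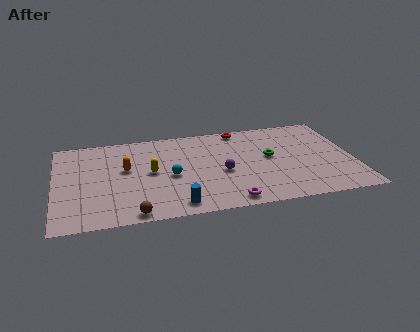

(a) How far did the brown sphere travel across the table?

1.9

From (2.4, 0.9) to (4.3, 0.8), the brown sphere covered √(1.9² + 0.1²) ≈ 1.9 units.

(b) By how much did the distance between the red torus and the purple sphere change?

+2.6

The distance was about 2.0 in the first image and 4.6 in the second, so they moved 2.6 units further apart.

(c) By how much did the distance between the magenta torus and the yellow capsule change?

-1.3

Before: roughly 7.0 units apart; after: 5.7. That's 1.3 units closer together.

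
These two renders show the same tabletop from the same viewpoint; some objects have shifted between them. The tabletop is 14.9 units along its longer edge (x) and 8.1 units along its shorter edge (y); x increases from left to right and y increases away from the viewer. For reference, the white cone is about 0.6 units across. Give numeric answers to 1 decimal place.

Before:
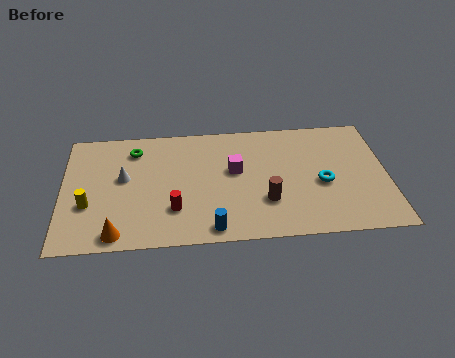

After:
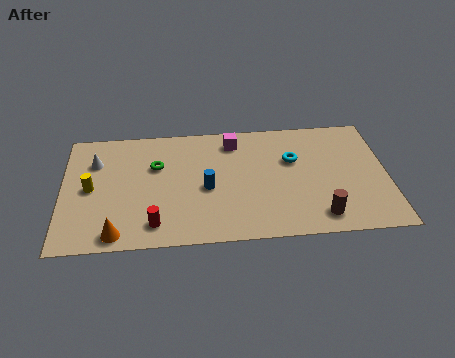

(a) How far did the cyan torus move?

2.1

From (11.9, 3.5) to (10.6, 5.2), the cyan torus covered √(1.3² + 1.7²) ≈ 2.1 units.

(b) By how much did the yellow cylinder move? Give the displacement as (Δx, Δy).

(0.1, 1.1)

From the two frames, the yellow cylinder sits at roughly (1.2, 2.9) before and (1.3, 4.0) after.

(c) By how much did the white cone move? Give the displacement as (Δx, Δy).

(-1.3, 1.2)

From the two frames, the white cone sits at roughly (2.8, 4.6) before and (1.5, 5.8) after.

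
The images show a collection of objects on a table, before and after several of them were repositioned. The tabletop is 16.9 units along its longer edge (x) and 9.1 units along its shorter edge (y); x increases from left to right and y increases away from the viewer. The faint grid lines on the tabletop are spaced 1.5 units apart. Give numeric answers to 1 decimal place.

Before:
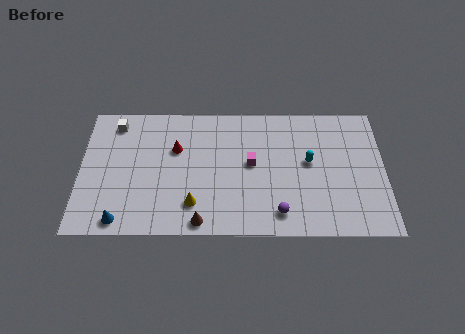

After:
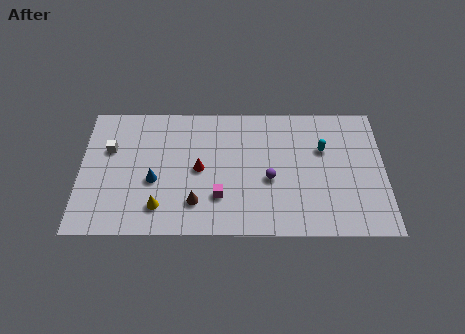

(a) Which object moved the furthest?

the blue cone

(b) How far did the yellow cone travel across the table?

1.9

The yellow cone was near (6.3, 2.1) before and (4.4, 1.9) after, so it travelled √(1.9² + 0.2²) ≈ 1.9 units.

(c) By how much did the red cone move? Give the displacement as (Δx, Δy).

(1.3, -1.4)

The red cone started near (5.3, 5.9) and ended near (6.6, 4.5).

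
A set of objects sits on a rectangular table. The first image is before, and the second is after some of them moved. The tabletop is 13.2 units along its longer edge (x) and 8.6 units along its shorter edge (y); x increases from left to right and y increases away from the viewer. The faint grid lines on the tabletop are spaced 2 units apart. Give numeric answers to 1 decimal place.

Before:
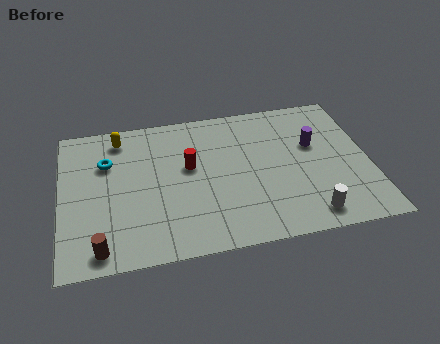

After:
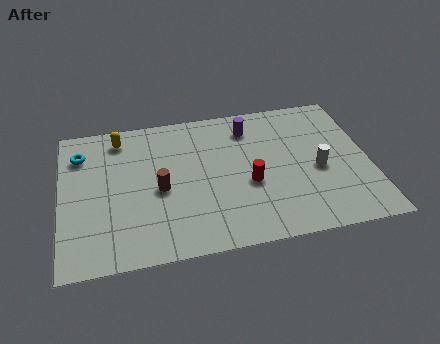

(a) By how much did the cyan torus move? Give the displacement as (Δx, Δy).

(-1.1, 0.7)

The cyan torus was at about (2.0, 5.9) and moved to about (0.9, 6.6).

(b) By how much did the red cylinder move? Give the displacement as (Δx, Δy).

(2.5, -1.5)

The red cylinder was at about (5.5, 5.0) and moved to about (8.0, 3.5).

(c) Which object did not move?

the yellow capsule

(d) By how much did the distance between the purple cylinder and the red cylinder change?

-2.0

Before: roughly 5.4 units apart; after: 3.4. That's 2.0 units closer together.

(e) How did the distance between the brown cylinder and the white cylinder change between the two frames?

-2.0

They were about 8.8 units apart before and 6.8 after — 2.0 units closer together.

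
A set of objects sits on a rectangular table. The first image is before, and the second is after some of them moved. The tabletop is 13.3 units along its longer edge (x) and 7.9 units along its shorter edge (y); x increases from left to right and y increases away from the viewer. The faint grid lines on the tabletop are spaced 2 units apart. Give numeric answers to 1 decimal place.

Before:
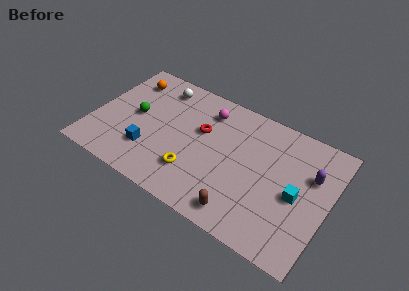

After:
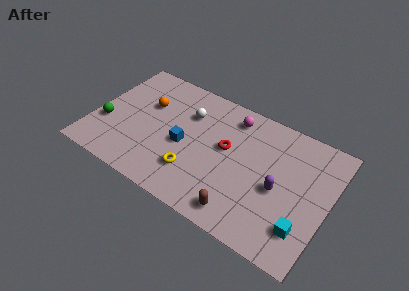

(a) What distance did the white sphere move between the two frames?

2.1

The white sphere was near (3.3, 6.6) before and (5.1, 5.6) after, so it travelled √(1.8² + 1.0²) ≈ 2.1 units.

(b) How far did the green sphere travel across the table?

2.0

The green sphere moved from about (2.3, 4.1) to (0.8, 2.8), a distance of √(1.5² + 1.3²) ≈ 2.0.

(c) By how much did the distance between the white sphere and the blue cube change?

-2.3

The distance was about 4.4 in the first image and 2.1 in the second, so they moved 2.3 units closer together.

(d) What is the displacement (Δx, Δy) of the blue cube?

(1.8, 1.3)

The blue cube was at about (3.4, 2.2) and moved to about (5.2, 3.5).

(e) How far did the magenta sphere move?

1.4

The magenta sphere moved from about (6.1, 6.3) to (7.5, 6.6), a distance of √(1.4² + 0.3²) ≈ 1.4.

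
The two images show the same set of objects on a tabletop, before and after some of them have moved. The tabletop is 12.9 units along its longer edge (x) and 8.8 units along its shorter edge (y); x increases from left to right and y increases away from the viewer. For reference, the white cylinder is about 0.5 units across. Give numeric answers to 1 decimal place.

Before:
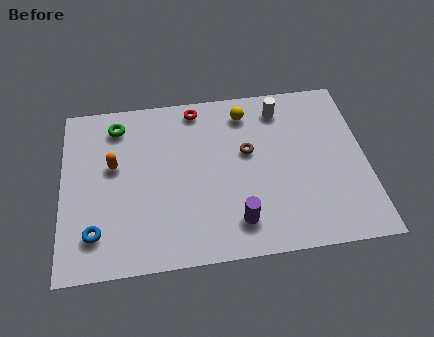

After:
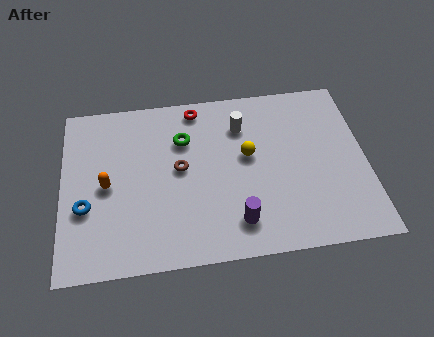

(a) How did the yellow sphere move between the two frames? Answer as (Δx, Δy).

(0.0, -2.3)

The yellow sphere was at about (7.9, 7.3) and moved to about (7.9, 5.0).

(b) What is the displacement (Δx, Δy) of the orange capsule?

(-0.3, -1.0)

The orange capsule started near (2.2, 5.2) and ended near (1.9, 4.2).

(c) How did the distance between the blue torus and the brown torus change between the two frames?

-3.0

Before: roughly 7.3 units apart; after: 4.3. That's 3.0 units closer together.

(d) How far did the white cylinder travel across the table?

1.8

The white cylinder was near (9.4, 7.3) before and (7.7, 6.6) after, so it travelled √(1.7² + 0.7²) ≈ 1.8 units.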